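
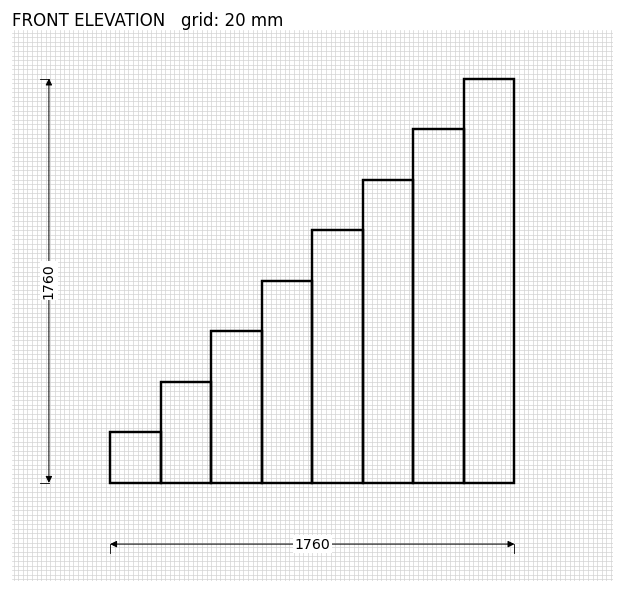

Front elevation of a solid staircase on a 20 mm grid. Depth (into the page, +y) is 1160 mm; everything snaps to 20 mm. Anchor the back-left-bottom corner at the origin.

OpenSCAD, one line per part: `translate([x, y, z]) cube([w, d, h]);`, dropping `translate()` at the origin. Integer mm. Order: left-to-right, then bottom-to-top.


cube([220, 1160, 220]);
translate([220, 0, 0]) cube([220, 1160, 440]);
translate([440, 0, 0]) cube([220, 1160, 660]);
translate([660, 0, 0]) cube([220, 1160, 880]);
translate([880, 0, 0]) cube([220, 1160, 1100]);
translate([1100, 0, 0]) cube([220, 1160, 1320]);
translate([1320, 0, 0]) cube([220, 1160, 1540]);
translate([1540, 0, 0]) cube([220, 1160, 1760]);


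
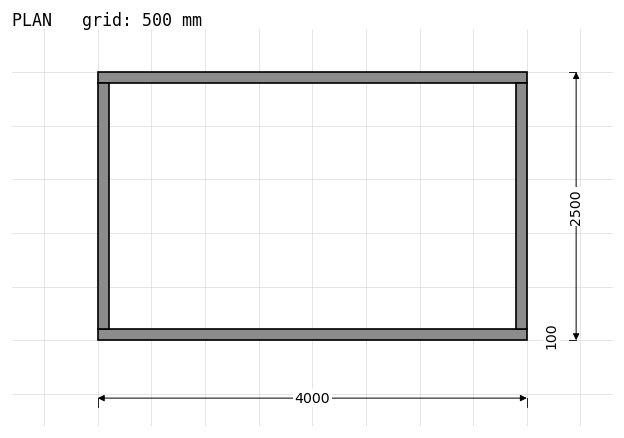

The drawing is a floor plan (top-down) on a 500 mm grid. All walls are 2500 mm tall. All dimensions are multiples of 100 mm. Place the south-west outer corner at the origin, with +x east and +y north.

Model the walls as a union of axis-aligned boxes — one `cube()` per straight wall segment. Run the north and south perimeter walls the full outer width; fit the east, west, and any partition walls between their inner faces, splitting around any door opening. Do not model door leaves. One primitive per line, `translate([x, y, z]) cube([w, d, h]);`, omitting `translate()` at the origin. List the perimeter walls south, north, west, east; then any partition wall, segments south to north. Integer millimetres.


cube([4000, 100, 2500]);
translate([0, 2400, 0]) cube([4000, 100, 2500]);
translate([0, 100, 0]) cube([100, 2300, 2500]);
translate([3900, 100, 0]) cube([100, 2300, 2500]);


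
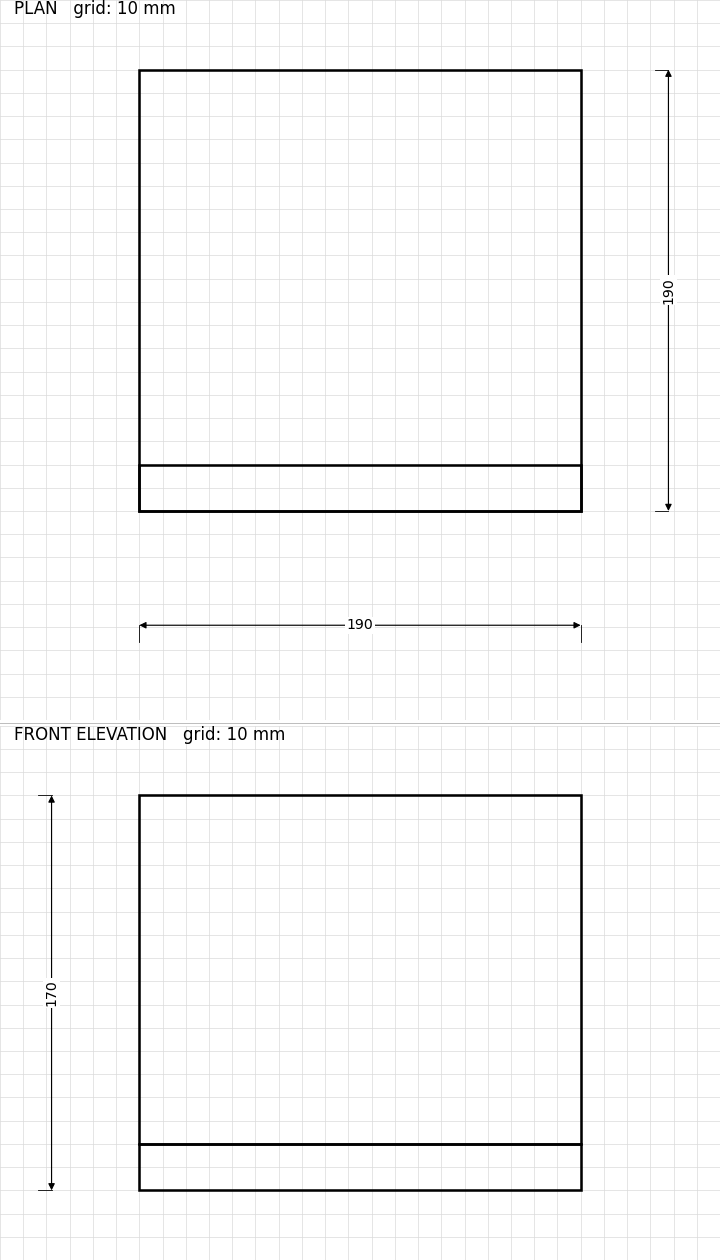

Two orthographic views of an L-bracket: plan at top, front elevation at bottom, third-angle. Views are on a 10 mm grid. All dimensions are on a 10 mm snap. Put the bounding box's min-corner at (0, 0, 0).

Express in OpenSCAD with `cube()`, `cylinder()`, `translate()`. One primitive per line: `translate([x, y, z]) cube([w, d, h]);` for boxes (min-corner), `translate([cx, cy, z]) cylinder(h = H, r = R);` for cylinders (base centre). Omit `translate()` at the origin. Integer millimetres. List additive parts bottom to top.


cube([190, 190, 20]);
translate([0, 0, 20]) cube([190, 20, 150]);


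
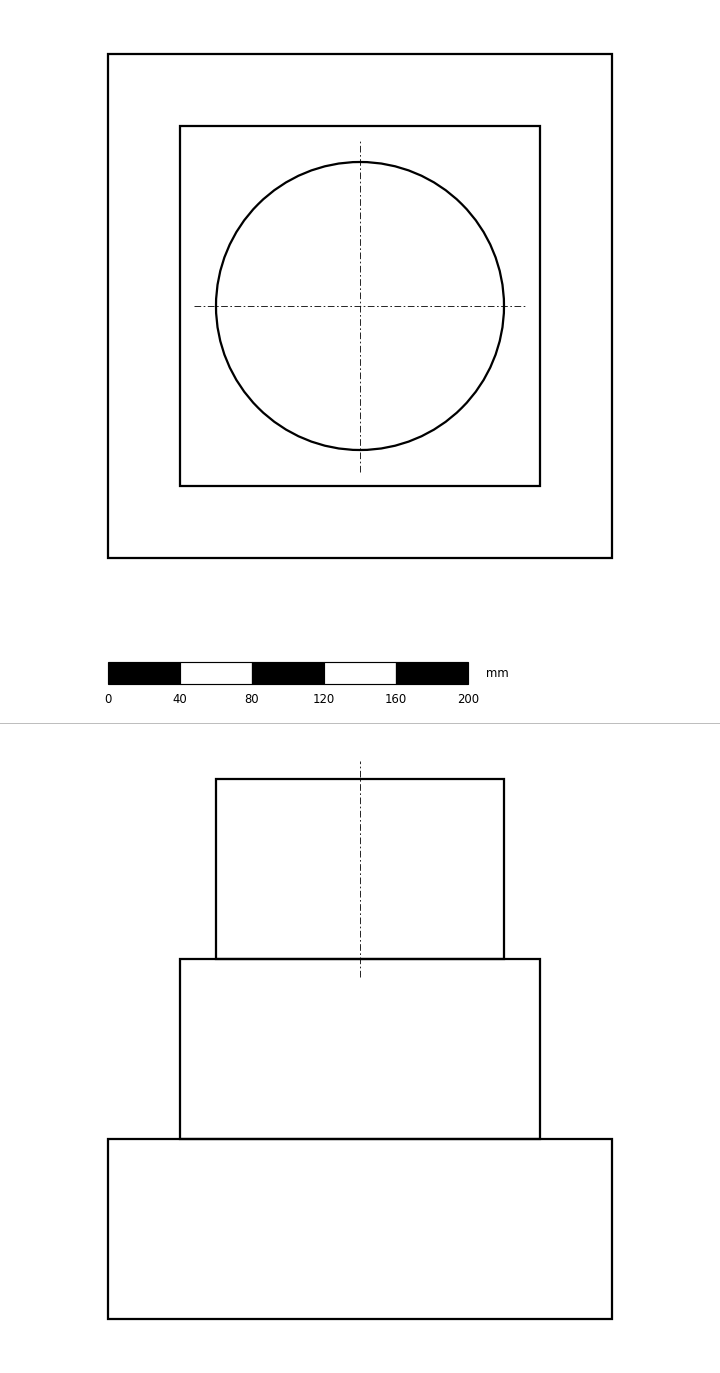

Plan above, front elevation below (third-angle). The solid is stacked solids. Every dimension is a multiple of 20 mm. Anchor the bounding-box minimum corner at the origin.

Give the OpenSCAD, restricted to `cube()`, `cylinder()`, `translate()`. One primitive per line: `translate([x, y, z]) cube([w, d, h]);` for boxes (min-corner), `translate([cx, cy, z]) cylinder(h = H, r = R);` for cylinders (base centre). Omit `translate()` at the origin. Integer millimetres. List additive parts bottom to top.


cube([280, 280, 100]);
translate([40, 40, 100]) cube([200, 200, 100]);
translate([140, 140, 200]) cylinder(h = 100, r = 80);


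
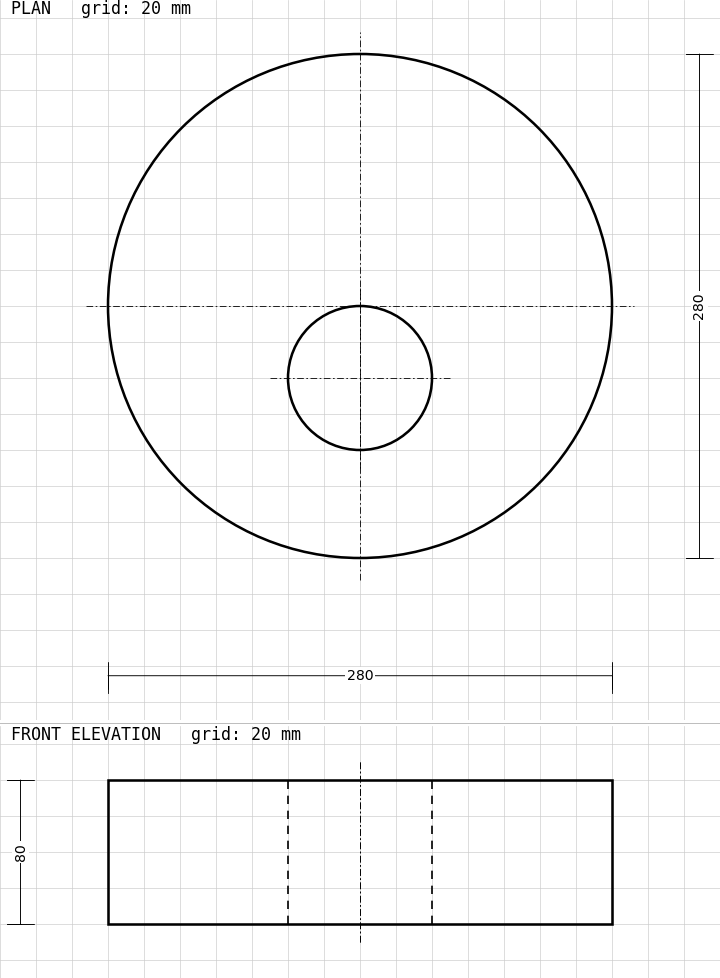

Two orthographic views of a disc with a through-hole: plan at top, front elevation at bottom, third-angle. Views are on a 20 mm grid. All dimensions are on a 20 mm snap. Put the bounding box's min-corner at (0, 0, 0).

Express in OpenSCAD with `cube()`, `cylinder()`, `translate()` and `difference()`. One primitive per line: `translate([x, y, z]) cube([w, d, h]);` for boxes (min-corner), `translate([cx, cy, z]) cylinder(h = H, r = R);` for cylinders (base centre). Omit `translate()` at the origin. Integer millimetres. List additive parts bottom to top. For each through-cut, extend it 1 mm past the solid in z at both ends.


difference() {
  translate([140, 140, 0]) cylinder(h = 80, r = 140);
  translate([140, 100, -1]) cylinder(h = 82, r = 40);
}


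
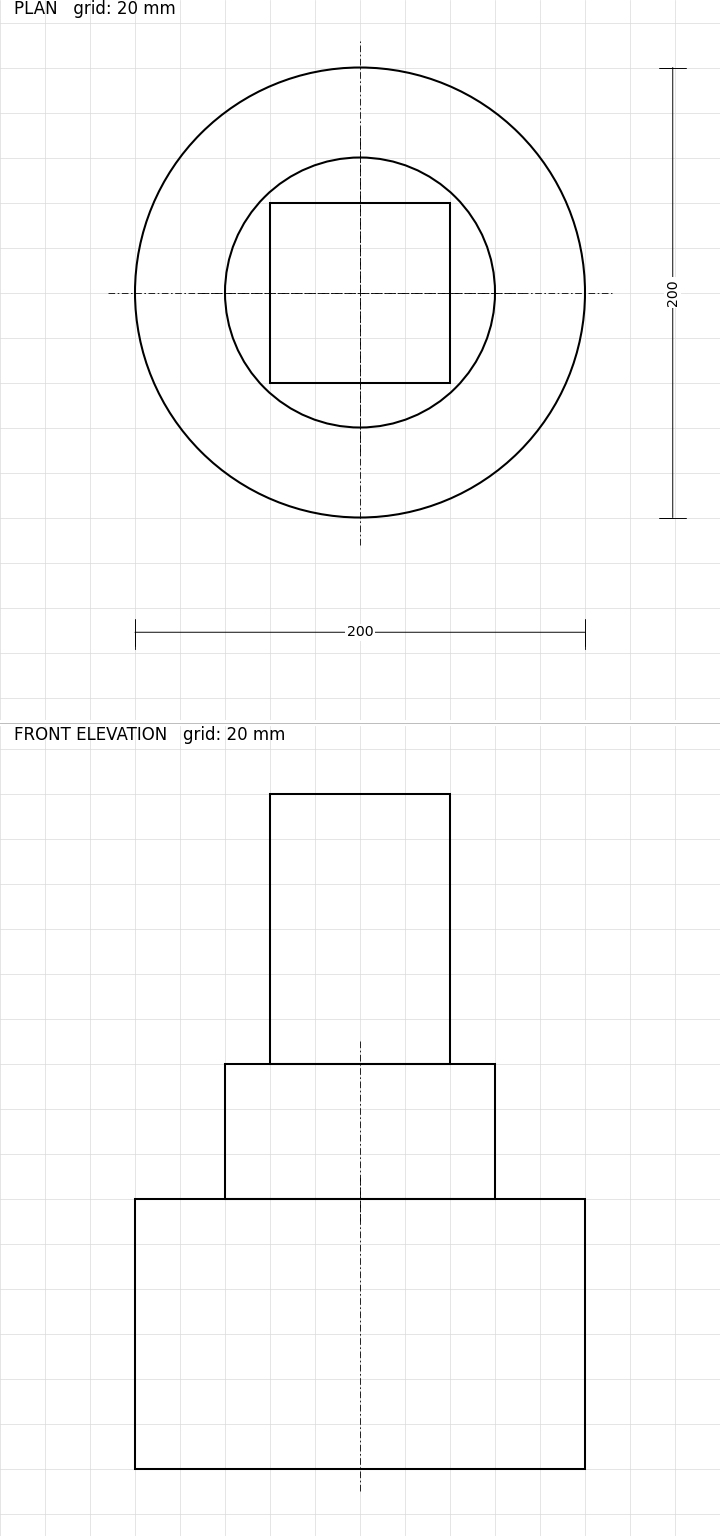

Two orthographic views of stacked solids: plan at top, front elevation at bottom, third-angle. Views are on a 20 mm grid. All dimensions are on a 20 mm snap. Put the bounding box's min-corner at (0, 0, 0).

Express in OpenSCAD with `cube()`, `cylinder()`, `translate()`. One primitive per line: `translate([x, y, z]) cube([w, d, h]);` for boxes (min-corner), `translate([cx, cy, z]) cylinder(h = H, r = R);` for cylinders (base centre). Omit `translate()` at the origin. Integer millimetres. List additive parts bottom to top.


translate([100, 100, 0]) cylinder(h = 120, r = 100);
translate([100, 100, 120]) cylinder(h = 60, r = 60);
translate([60, 60, 180]) cube([80, 80, 120]);


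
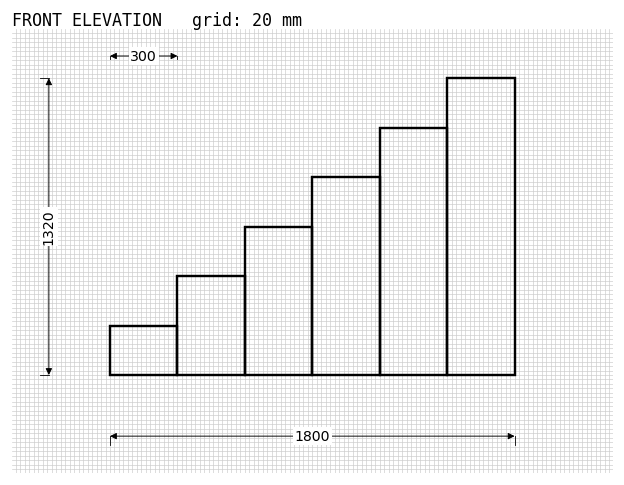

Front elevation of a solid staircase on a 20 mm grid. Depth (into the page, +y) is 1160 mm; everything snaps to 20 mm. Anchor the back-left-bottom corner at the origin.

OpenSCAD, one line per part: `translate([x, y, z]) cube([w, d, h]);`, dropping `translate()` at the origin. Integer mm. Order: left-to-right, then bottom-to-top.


cube([300, 1160, 220]);
translate([300, 0, 0]) cube([300, 1160, 440]);
translate([600, 0, 0]) cube([300, 1160, 660]);
translate([900, 0, 0]) cube([300, 1160, 880]);
translate([1200, 0, 0]) cube([300, 1160, 1100]);
translate([1500, 0, 0]) cube([300, 1160, 1320]);


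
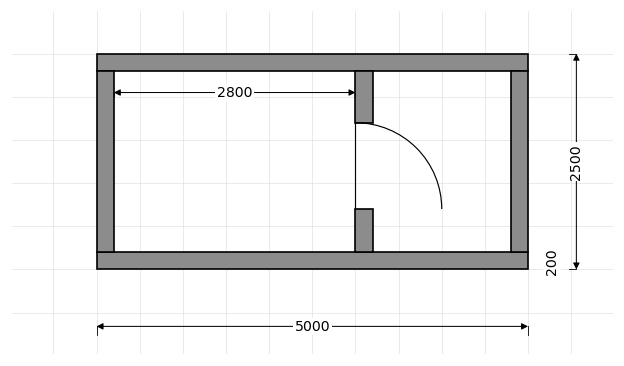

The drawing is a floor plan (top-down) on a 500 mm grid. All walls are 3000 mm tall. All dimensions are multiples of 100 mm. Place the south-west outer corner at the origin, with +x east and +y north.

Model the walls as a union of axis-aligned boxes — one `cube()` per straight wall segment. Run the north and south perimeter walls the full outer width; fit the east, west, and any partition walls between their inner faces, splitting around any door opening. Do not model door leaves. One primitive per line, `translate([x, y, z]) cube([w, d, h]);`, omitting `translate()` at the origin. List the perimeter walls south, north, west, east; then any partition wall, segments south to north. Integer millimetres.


cube([5000, 200, 3000]);
translate([0, 2300, 0]) cube([5000, 200, 3000]);
translate([0, 200, 0]) cube([200, 2100, 3000]);
translate([4800, 200, 0]) cube([200, 2100, 3000]);
translate([3000, 200, 0]) cube([200, 500, 3000]);
translate([3000, 1700, 0]) cube([200, 600, 3000]);


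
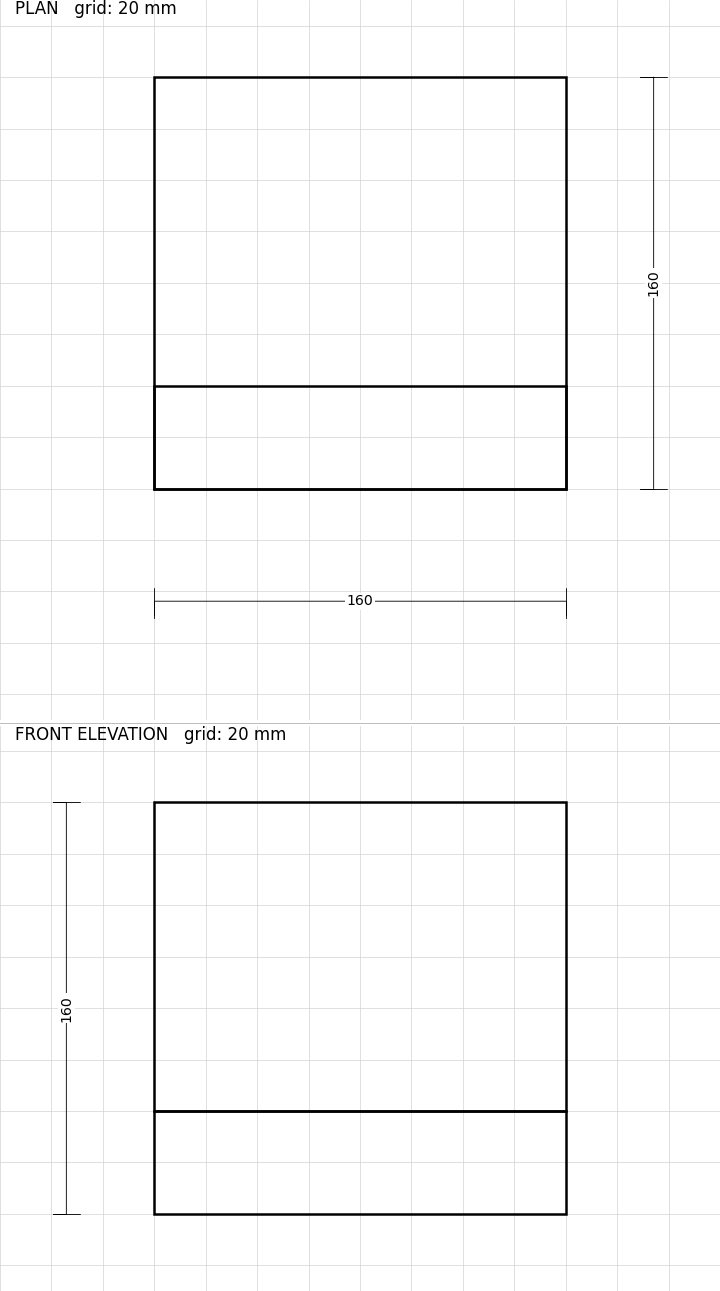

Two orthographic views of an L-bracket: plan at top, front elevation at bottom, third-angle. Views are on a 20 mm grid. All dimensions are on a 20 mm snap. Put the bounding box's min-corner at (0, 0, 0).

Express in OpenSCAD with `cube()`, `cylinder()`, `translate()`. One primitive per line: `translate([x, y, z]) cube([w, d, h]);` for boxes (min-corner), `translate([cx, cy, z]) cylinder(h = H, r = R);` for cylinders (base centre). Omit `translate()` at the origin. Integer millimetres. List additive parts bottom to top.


cube([160, 160, 40]);
translate([0, 0, 40]) cube([160, 40, 120]);


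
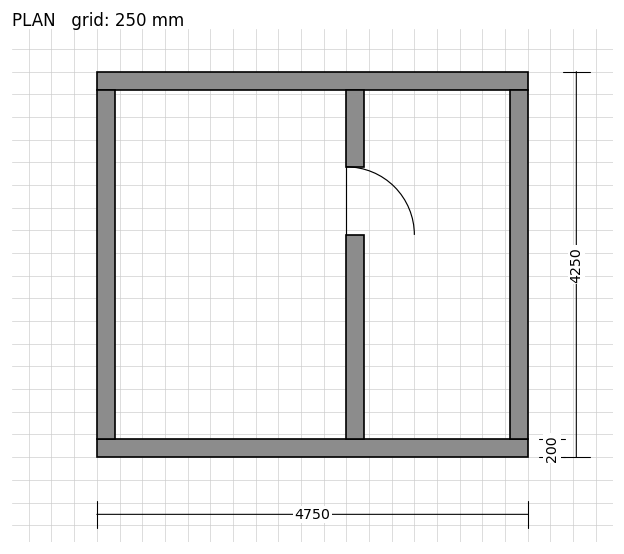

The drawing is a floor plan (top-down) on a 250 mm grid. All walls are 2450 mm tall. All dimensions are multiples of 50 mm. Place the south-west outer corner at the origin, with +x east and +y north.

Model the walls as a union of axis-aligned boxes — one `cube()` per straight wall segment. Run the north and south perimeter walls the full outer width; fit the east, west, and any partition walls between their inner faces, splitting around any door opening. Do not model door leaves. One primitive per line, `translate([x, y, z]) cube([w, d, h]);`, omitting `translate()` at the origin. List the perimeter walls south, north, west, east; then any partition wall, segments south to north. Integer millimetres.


cube([4750, 200, 2450]);
translate([0, 4050, 0]) cube([4750, 200, 2450]);
translate([0, 200, 0]) cube([200, 3850, 2450]);
translate([4550, 200, 0]) cube([200, 3850, 2450]);
translate([2750, 200, 0]) cube([200, 2250, 2450]);
translate([2750, 3200, 0]) cube([200, 850, 2450]);


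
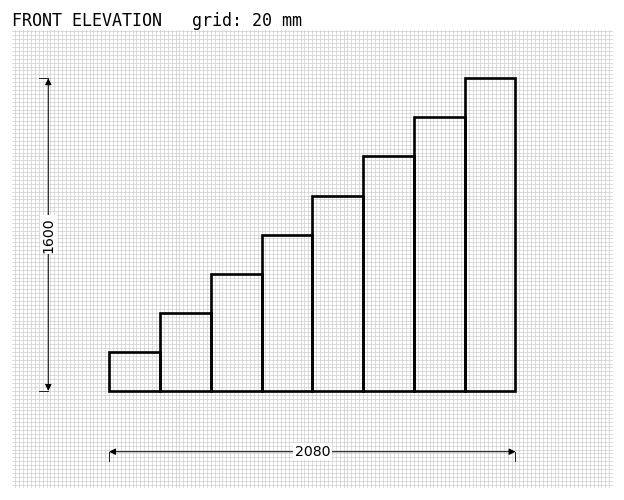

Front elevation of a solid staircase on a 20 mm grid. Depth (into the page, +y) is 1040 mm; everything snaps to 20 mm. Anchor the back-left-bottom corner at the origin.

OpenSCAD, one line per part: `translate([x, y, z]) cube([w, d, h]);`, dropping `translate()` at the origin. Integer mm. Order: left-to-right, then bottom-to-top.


cube([260, 1040, 200]);
translate([260, 0, 0]) cube([260, 1040, 400]);
translate([520, 0, 0]) cube([260, 1040, 600]);
translate([780, 0, 0]) cube([260, 1040, 800]);
translate([1040, 0, 0]) cube([260, 1040, 1000]);
translate([1300, 0, 0]) cube([260, 1040, 1200]);
translate([1560, 0, 0]) cube([260, 1040, 1400]);
translate([1820, 0, 0]) cube([260, 1040, 1600]);


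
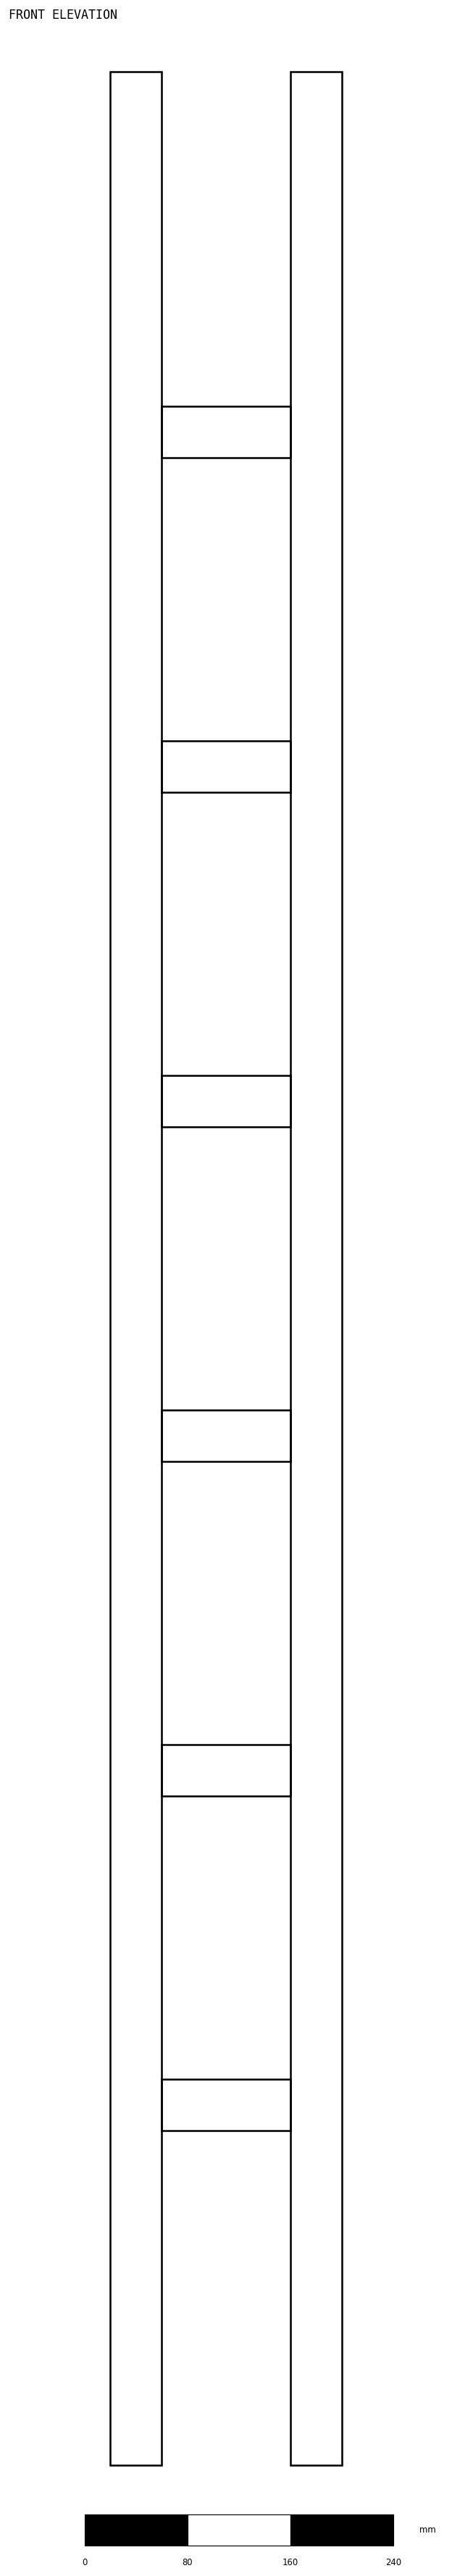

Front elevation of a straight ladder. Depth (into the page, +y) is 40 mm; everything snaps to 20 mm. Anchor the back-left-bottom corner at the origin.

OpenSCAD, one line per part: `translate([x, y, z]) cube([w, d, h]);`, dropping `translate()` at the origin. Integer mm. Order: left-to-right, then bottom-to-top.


cube([40, 40, 1860]);
translate([40, 0, 260]) cube([100, 40, 40]);
translate([40, 0, 520]) cube([100, 40, 40]);
translate([40, 0, 780]) cube([100, 40, 40]);
translate([40, 0, 1040]) cube([100, 40, 40]);
translate([40, 0, 1300]) cube([100, 40, 40]);
translate([40, 0, 1560]) cube([100, 40, 40]);
translate([140, 0, 0]) cube([40, 40, 1860]);


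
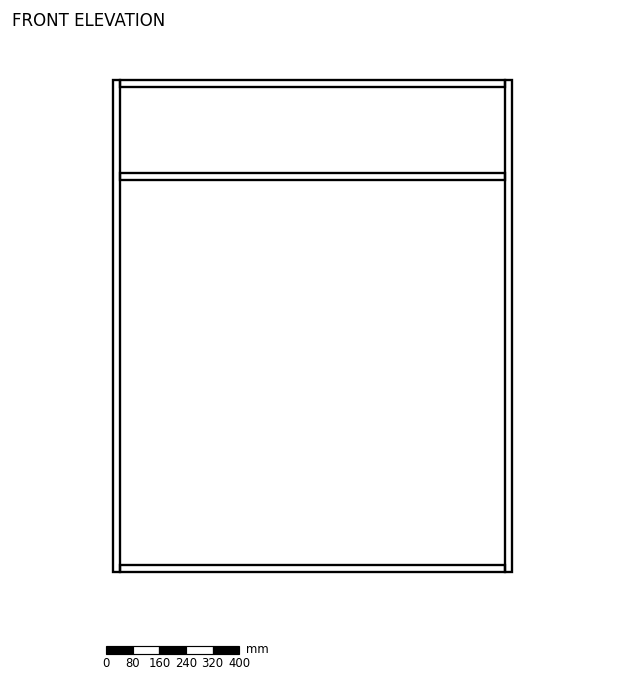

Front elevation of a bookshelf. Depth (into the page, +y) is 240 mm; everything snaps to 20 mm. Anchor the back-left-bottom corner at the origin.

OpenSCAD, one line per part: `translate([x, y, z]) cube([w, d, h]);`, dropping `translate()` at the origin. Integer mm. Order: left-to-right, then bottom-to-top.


cube([20, 240, 1480]);
translate([20, 0, 0]) cube([1160, 240, 20]);
translate([20, 0, 1180]) cube([1160, 240, 20]);
translate([20, 0, 1460]) cube([1160, 240, 20]);
translate([1180, 0, 0]) cube([20, 240, 1480]);


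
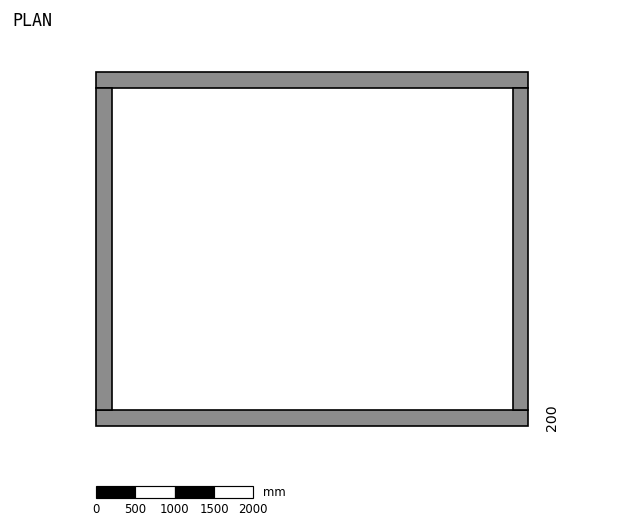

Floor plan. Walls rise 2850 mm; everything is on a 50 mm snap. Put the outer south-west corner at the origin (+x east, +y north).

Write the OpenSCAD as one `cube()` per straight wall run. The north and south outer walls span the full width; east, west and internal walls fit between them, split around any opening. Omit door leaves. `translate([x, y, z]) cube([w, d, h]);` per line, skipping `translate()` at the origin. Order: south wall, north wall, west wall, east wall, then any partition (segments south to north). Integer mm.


cube([5500, 200, 2850]);
translate([0, 4300, 0]) cube([5500, 200, 2850]);
translate([0, 200, 0]) cube([200, 4100, 2850]);
translate([5300, 200, 0]) cube([200, 4100, 2850]);


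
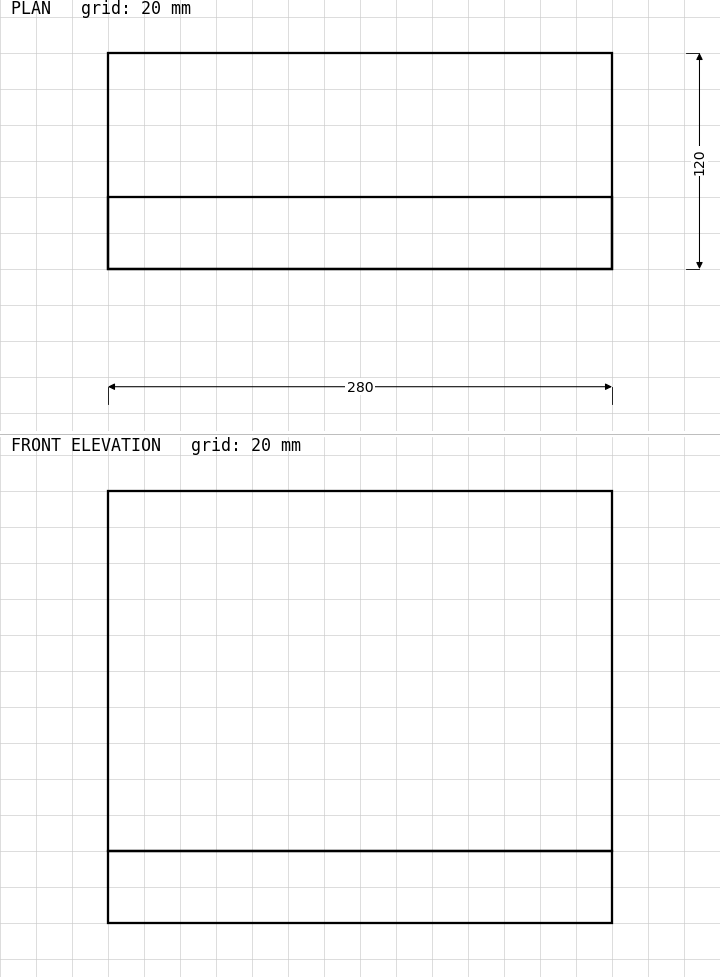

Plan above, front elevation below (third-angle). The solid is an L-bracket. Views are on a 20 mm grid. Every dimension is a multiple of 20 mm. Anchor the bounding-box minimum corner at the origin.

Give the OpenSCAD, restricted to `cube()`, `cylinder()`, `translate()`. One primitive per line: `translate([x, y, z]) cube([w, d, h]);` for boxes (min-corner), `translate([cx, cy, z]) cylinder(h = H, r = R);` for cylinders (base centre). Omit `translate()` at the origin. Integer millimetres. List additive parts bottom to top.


cube([280, 120, 40]);
translate([0, 0, 40]) cube([280, 40, 200]);


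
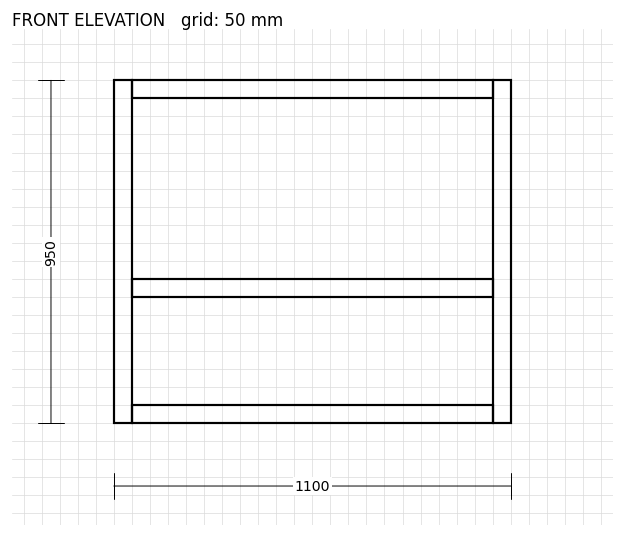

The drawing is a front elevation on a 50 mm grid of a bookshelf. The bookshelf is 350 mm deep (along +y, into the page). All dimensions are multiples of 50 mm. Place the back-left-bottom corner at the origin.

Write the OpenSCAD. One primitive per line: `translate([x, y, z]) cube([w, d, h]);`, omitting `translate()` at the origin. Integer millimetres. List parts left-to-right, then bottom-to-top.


cube([50, 350, 950]);
translate([50, 0, 0]) cube([1000, 350, 50]);
translate([50, 0, 350]) cube([1000, 350, 50]);
translate([50, 0, 900]) cube([1000, 350, 50]);
translate([1050, 0, 0]) cube([50, 350, 950]);


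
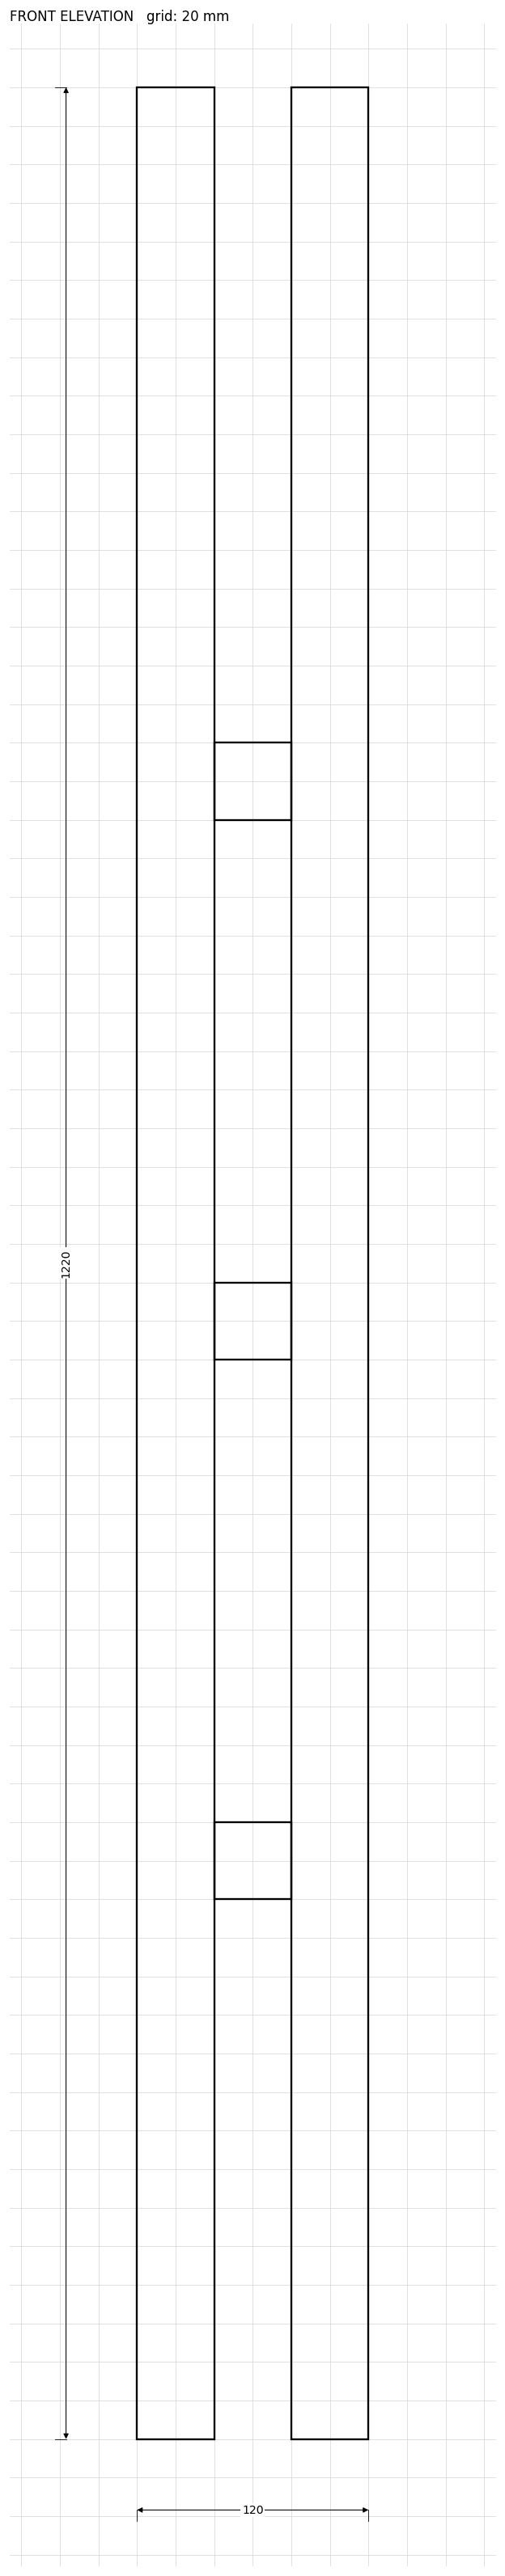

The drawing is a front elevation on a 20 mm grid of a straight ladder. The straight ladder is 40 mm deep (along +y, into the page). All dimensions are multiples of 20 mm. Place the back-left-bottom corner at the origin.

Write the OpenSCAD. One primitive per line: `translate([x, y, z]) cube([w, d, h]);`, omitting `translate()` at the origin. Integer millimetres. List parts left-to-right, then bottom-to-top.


cube([40, 40, 1220]);
translate([40, 0, 280]) cube([40, 40, 40]);
translate([40, 0, 560]) cube([40, 40, 40]);
translate([40, 0, 840]) cube([40, 40, 40]);
translate([80, 0, 0]) cube([40, 40, 1220]);


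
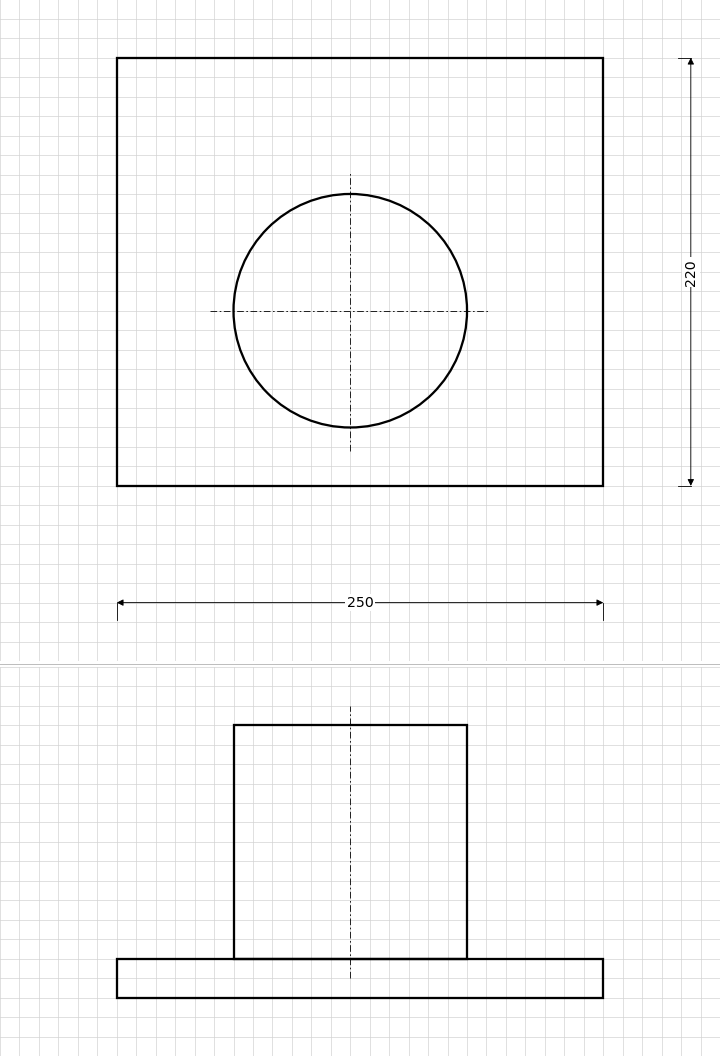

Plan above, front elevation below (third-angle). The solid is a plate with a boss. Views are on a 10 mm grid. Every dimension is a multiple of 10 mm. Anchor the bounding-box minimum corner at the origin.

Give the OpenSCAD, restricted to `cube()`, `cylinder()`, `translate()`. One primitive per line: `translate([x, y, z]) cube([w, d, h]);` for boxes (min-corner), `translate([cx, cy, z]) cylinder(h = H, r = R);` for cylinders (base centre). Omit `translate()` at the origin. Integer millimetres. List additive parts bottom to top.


cube([250, 220, 20]);
translate([120, 90, 20]) cylinder(h = 120, r = 60);


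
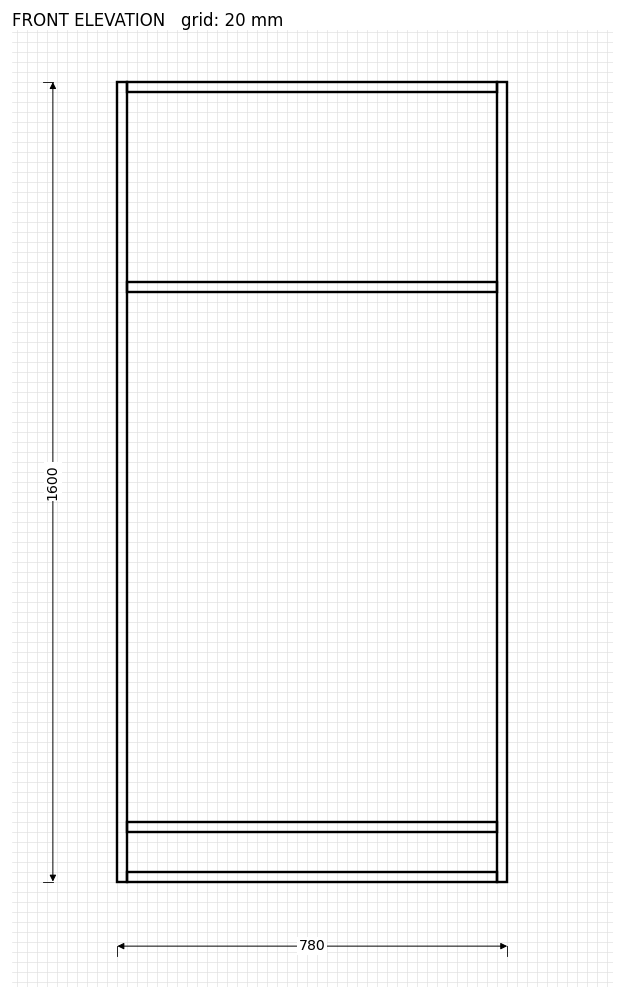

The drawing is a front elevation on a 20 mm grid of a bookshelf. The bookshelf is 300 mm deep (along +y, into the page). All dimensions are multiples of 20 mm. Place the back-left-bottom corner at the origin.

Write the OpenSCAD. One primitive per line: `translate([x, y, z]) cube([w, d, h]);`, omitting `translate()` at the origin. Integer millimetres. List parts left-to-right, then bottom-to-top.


cube([20, 300, 1600]);
translate([20, 0, 0]) cube([740, 300, 20]);
translate([20, 0, 100]) cube([740, 300, 20]);
translate([20, 0, 1180]) cube([740, 300, 20]);
translate([20, 0, 1580]) cube([740, 300, 20]);
translate([760, 0, 0]) cube([20, 300, 1600]);


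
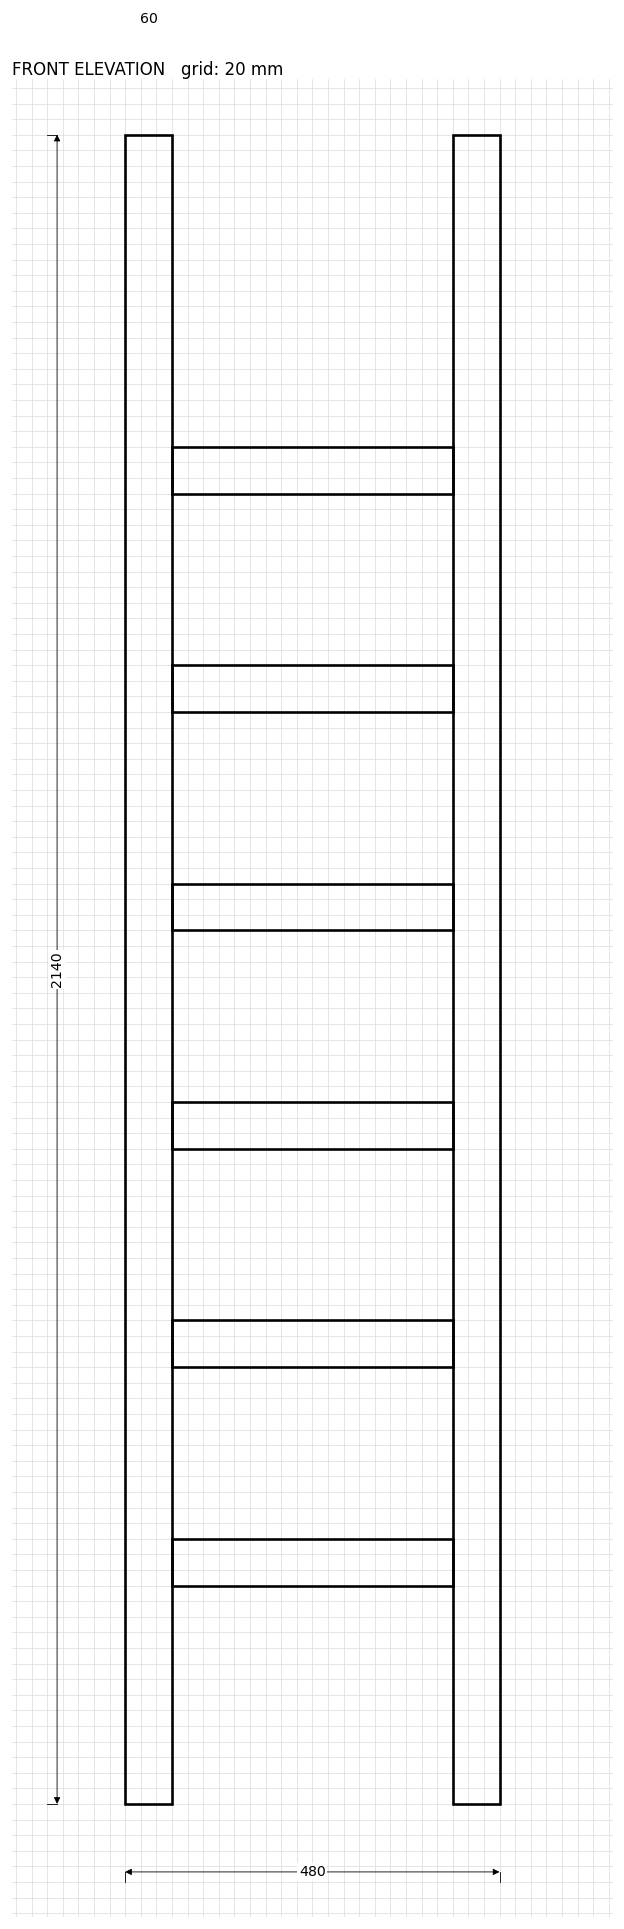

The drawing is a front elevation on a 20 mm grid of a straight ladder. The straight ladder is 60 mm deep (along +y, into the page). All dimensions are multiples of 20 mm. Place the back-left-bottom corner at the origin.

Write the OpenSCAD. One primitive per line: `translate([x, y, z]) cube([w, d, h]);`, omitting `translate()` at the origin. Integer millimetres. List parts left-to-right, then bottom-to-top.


cube([60, 60, 2140]);
translate([60, 0, 280]) cube([360, 60, 60]);
translate([60, 0, 560]) cube([360, 60, 60]);
translate([60, 0, 840]) cube([360, 60, 60]);
translate([60, 0, 1120]) cube([360, 60, 60]);
translate([60, 0, 1400]) cube([360, 60, 60]);
translate([60, 0, 1680]) cube([360, 60, 60]);
translate([420, 0, 0]) cube([60, 60, 2140]);


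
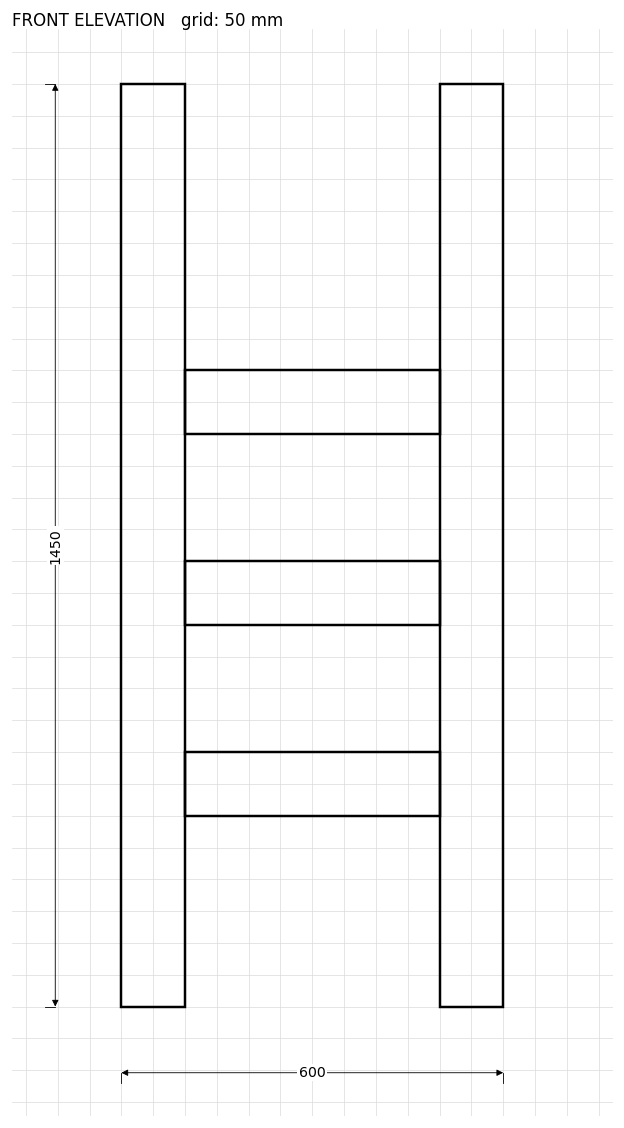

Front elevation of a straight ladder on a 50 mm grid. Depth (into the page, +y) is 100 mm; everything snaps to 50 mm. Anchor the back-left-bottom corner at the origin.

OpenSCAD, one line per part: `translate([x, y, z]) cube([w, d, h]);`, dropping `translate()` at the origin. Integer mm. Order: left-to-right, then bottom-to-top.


cube([100, 100, 1450]);
translate([100, 0, 300]) cube([400, 100, 100]);
translate([100, 0, 600]) cube([400, 100, 100]);
translate([100, 0, 900]) cube([400, 100, 100]);
translate([500, 0, 0]) cube([100, 100, 1450]);


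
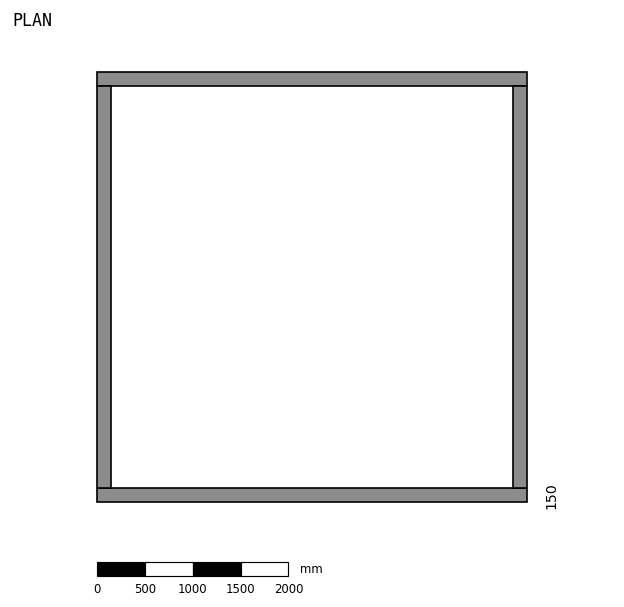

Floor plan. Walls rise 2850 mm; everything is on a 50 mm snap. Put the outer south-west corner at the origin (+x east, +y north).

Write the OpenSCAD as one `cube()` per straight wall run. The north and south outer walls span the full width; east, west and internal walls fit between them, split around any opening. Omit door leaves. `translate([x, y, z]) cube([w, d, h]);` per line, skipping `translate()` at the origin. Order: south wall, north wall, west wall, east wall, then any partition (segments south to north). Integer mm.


cube([4500, 150, 2850]);
translate([0, 4350, 0]) cube([4500, 150, 2850]);
translate([0, 150, 0]) cube([150, 4200, 2850]);
translate([4350, 150, 0]) cube([150, 4200, 2850]);


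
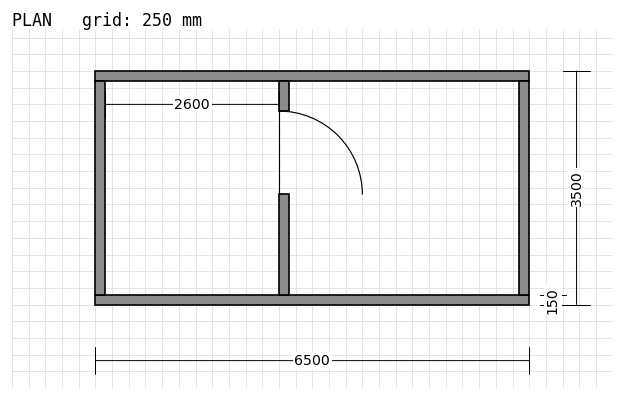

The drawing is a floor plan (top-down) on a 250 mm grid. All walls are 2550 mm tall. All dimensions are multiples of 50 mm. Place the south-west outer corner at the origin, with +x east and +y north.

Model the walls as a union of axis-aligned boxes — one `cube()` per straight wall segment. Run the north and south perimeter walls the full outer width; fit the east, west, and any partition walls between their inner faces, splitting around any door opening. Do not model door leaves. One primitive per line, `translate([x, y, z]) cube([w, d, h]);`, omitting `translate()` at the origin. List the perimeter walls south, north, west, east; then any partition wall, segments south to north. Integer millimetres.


cube([6500, 150, 2550]);
translate([0, 3350, 0]) cube([6500, 150, 2550]);
translate([0, 150, 0]) cube([150, 3200, 2550]);
translate([6350, 150, 0]) cube([150, 3200, 2550]);
translate([2750, 150, 0]) cube([150, 1500, 2550]);
translate([2750, 2900, 0]) cube([150, 450, 2550]);


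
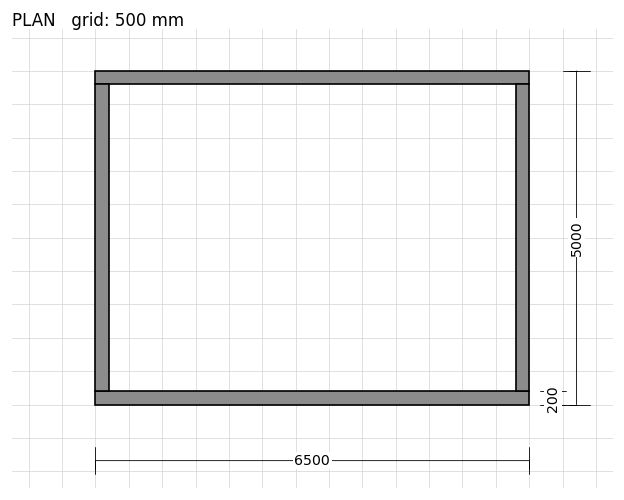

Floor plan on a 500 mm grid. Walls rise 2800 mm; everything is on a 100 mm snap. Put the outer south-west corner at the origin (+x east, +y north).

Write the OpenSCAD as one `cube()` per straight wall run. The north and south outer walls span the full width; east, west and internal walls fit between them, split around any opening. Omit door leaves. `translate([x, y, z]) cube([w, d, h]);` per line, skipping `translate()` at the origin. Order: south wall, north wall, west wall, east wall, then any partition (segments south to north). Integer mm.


cube([6500, 200, 2800]);
translate([0, 4800, 0]) cube([6500, 200, 2800]);
translate([0, 200, 0]) cube([200, 4600, 2800]);
translate([6300, 200, 0]) cube([200, 4600, 2800]);


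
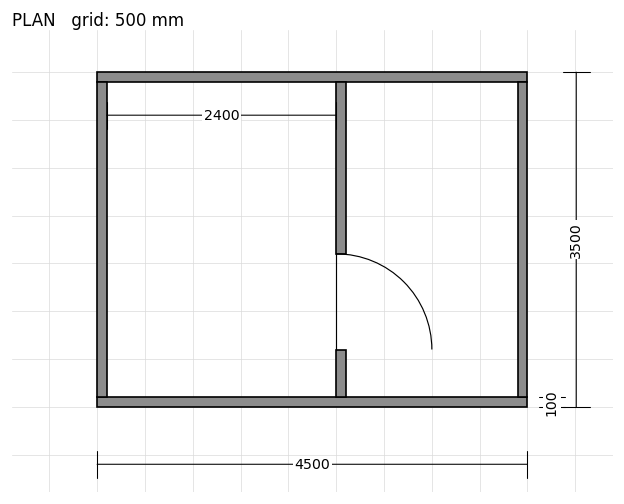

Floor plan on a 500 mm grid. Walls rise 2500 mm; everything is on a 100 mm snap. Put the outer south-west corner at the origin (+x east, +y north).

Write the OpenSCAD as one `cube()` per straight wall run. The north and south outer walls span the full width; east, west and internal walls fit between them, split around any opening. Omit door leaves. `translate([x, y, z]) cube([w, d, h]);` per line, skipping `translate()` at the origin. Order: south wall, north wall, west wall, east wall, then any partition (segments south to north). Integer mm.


cube([4500, 100, 2500]);
translate([0, 3400, 0]) cube([4500, 100, 2500]);
translate([0, 100, 0]) cube([100, 3300, 2500]);
translate([4400, 100, 0]) cube([100, 3300, 2500]);
translate([2500, 100, 0]) cube([100, 500, 2500]);
translate([2500, 1600, 0]) cube([100, 1800, 2500]);


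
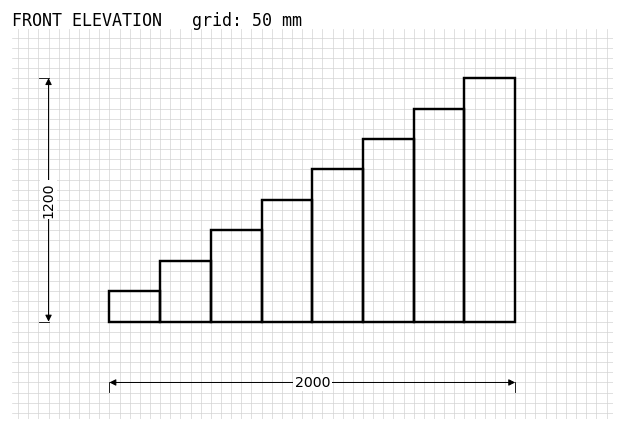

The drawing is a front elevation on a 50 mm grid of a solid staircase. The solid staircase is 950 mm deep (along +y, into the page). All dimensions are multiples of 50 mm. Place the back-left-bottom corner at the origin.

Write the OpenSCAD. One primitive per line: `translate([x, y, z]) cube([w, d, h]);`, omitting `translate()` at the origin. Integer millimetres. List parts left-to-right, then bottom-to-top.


cube([250, 950, 150]);
translate([250, 0, 0]) cube([250, 950, 300]);
translate([500, 0, 0]) cube([250, 950, 450]);
translate([750, 0, 0]) cube([250, 950, 600]);
translate([1000, 0, 0]) cube([250, 950, 750]);
translate([1250, 0, 0]) cube([250, 950, 900]);
translate([1500, 0, 0]) cube([250, 950, 1050]);
translate([1750, 0, 0]) cube([250, 950, 1200]);


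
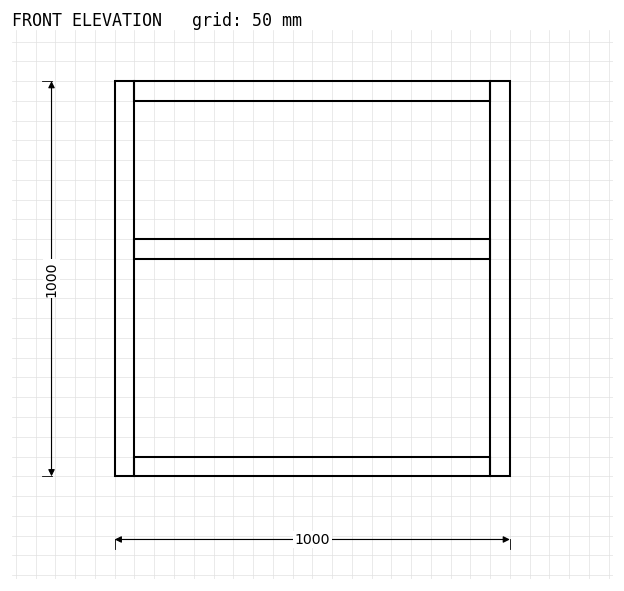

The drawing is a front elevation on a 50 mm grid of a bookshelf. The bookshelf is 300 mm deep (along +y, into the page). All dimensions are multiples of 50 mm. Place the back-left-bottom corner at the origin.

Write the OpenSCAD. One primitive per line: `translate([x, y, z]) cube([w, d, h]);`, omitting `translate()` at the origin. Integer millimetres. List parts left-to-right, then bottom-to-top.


cube([50, 300, 1000]);
translate([50, 0, 0]) cube([900, 300, 50]);
translate([50, 0, 550]) cube([900, 300, 50]);
translate([50, 0, 950]) cube([900, 300, 50]);
translate([950, 0, 0]) cube([50, 300, 1000]);


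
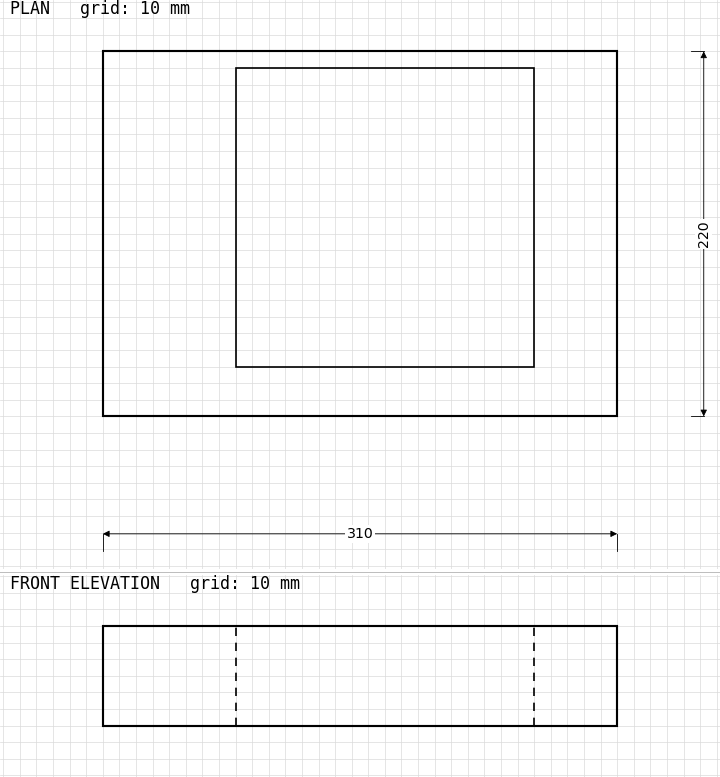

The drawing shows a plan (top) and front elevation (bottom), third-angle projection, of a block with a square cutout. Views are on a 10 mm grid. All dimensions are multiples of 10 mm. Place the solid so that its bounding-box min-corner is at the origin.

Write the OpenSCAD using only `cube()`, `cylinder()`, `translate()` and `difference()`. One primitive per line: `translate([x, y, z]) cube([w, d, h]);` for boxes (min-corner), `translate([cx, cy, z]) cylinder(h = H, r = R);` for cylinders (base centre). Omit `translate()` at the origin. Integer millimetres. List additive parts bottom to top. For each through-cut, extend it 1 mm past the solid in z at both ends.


difference() {
  cube([310, 220, 60]);
  translate([80, 30, -1]) cube([180, 180, 62]);
}


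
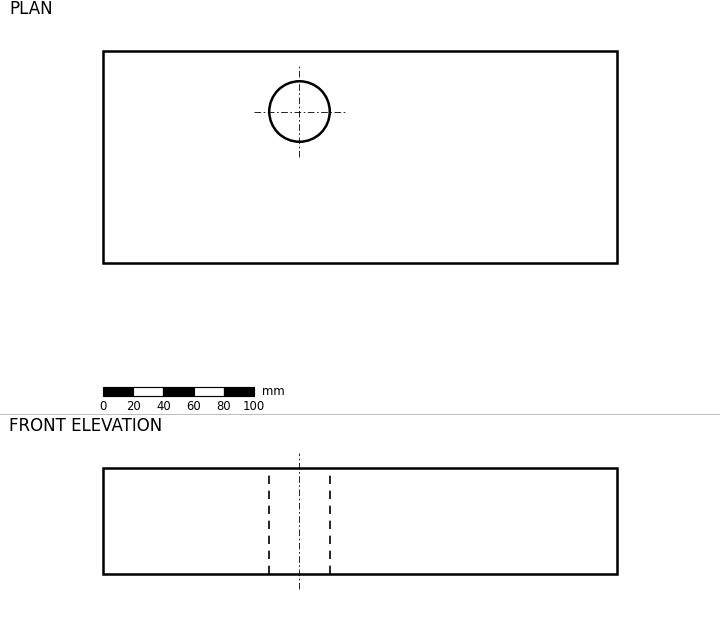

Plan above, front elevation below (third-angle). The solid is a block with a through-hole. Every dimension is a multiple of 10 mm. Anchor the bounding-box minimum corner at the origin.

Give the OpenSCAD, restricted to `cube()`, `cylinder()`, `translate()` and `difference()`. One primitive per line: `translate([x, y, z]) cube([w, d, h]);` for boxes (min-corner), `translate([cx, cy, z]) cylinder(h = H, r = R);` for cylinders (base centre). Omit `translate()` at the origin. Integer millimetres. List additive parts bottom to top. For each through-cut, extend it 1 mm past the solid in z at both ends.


difference() {
  cube([340, 140, 70]);
  translate([130, 100, -1]) cylinder(h = 72, r = 20);
}


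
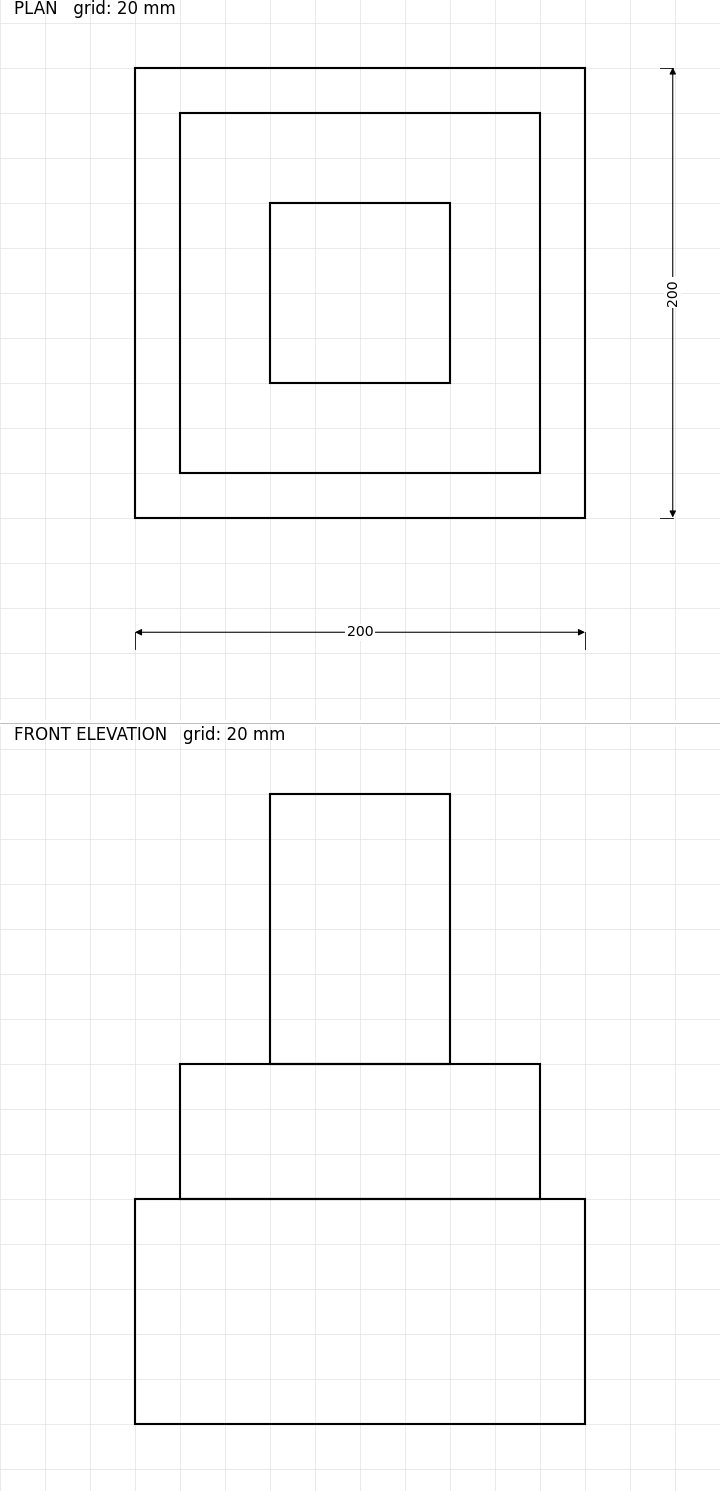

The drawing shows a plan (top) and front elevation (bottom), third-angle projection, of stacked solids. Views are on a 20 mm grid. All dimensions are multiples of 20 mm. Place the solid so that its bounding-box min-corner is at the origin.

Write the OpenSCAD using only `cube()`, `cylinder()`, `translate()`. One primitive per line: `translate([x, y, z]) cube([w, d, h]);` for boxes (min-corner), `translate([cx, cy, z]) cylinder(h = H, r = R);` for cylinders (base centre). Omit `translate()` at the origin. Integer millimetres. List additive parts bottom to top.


cube([200, 200, 100]);
translate([20, 20, 100]) cube([160, 160, 60]);
translate([60, 60, 160]) cube([80, 80, 120]);


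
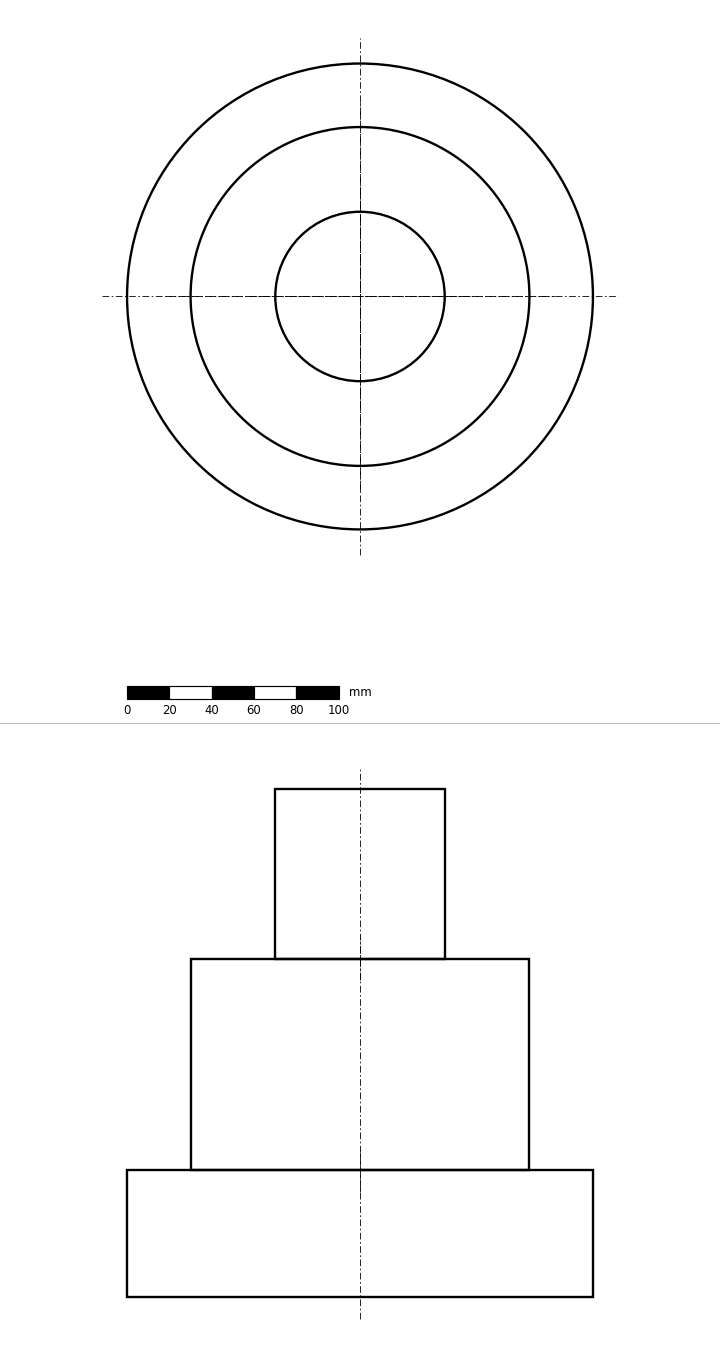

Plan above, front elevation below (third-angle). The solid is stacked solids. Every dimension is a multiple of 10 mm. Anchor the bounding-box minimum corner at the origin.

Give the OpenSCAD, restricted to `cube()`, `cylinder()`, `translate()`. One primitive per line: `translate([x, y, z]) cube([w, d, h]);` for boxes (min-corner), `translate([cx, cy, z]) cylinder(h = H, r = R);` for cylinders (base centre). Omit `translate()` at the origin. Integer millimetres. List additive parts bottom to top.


translate([110, 110, 0]) cylinder(h = 60, r = 110);
translate([110, 110, 60]) cylinder(h = 100, r = 80);
translate([110, 110, 160]) cylinder(h = 80, r = 40);


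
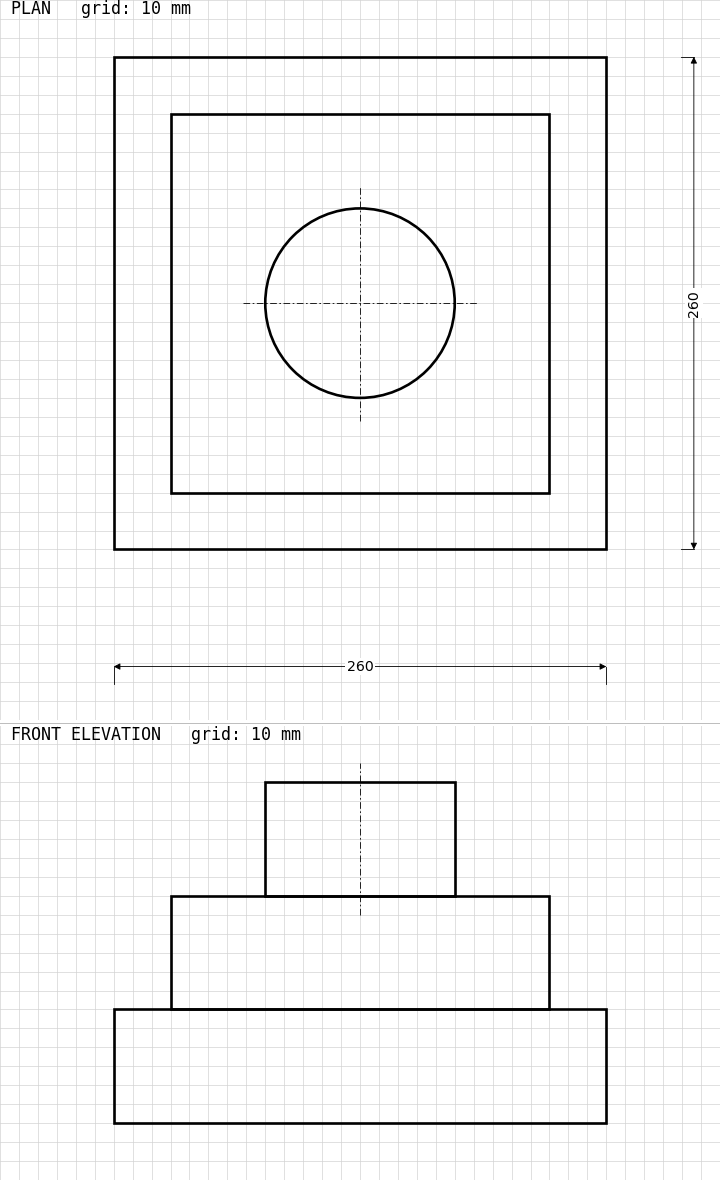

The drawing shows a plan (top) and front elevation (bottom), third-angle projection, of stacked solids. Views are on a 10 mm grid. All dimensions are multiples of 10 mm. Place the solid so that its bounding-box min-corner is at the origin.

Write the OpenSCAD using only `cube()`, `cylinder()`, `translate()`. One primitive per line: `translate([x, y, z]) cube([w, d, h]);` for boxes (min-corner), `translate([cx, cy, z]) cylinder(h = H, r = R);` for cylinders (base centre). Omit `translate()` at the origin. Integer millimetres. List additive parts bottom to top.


cube([260, 260, 60]);
translate([30, 30, 60]) cube([200, 200, 60]);
translate([130, 130, 120]) cylinder(h = 60, r = 50);


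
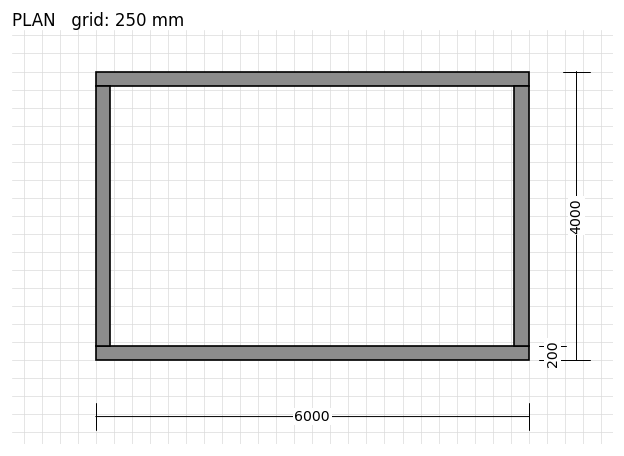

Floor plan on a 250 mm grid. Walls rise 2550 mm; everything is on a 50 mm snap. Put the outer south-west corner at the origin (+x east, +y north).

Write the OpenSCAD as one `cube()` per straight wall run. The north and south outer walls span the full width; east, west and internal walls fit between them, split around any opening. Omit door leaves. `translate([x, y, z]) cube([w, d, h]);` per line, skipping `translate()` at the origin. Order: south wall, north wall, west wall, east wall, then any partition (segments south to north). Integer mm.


cube([6000, 200, 2550]);
translate([0, 3800, 0]) cube([6000, 200, 2550]);
translate([0, 200, 0]) cube([200, 3600, 2550]);
translate([5800, 200, 0]) cube([200, 3600, 2550]);


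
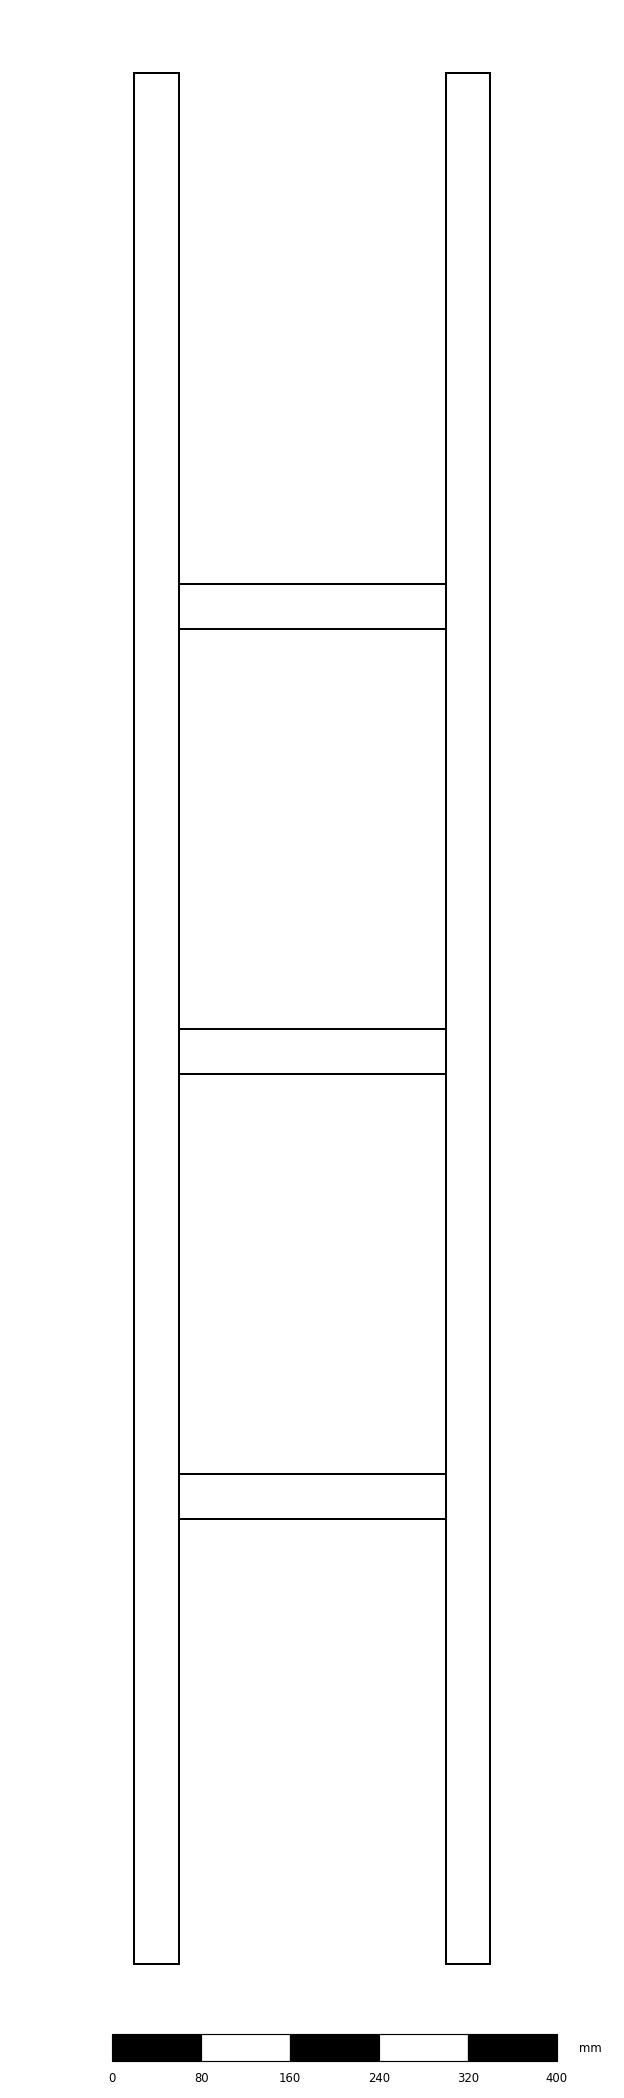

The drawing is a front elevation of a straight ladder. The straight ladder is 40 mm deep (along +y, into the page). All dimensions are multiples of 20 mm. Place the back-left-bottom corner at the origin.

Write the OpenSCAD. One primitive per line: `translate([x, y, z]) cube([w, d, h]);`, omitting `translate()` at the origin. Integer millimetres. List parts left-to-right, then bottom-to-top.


cube([40, 40, 1700]);
translate([40, 0, 400]) cube([240, 40, 40]);
translate([40, 0, 800]) cube([240, 40, 40]);
translate([40, 0, 1200]) cube([240, 40, 40]);
translate([280, 0, 0]) cube([40, 40, 1700]);


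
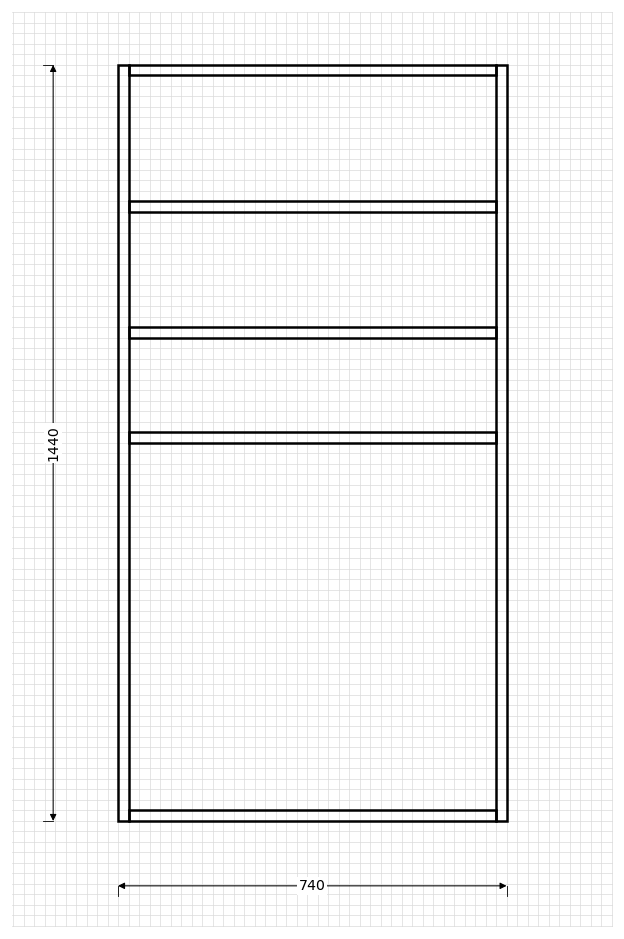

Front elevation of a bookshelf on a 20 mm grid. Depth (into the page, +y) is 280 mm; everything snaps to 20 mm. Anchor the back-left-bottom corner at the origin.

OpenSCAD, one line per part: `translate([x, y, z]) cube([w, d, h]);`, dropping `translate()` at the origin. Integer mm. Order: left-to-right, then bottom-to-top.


cube([20, 280, 1440]);
translate([20, 0, 0]) cube([700, 280, 20]);
translate([20, 0, 720]) cube([700, 280, 20]);
translate([20, 0, 920]) cube([700, 280, 20]);
translate([20, 0, 1160]) cube([700, 280, 20]);
translate([20, 0, 1420]) cube([700, 280, 20]);
translate([720, 0, 0]) cube([20, 280, 1440]);
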